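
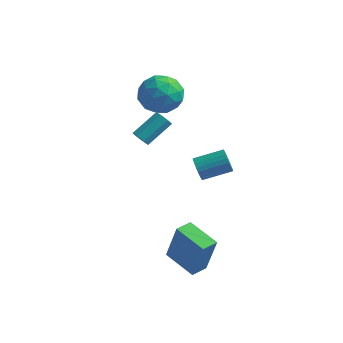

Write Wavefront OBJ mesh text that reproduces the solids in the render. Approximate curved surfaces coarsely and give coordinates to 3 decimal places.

v -1.724 3.403 1.867
v -0.696 3.376 2.396
v -2.384 2.144 3.084
v -1.356 2.117 3.613
v -2.017 3.063 3.683
v -1.61 3.841 2.931
v -1.47 1.679 2.549
v -1.063 2.457 1.797
v -0.539 2.311 2.817
v -0.877 3.166 3.518
v -2.203 2.354 1.962
v -2.541 3.209 2.663
v -1.152 3.5 2.024
v -1.928 2.02 3.456
v -2.317 2.576 3.497
v -1.712 2.56 3.808
v -1.69 3.773 2.339
v -1.085 3.757 2.65
v -1.862 3.574 3.407
v -1.995 1.763 2.83
v -1.39 1.747 3.141
v -1.368 2.96 1.672
v -0.763 2.944 1.983
v -1.218 1.946 2.073
v -0.456 2.858 2.583
v -0.843 2.118 3.299
v -0.91 1.86 2.673
v -0.671 2.318 2.231
v -0.655 3.361 2.995
v -1.042 2.621 3.711
v -1.431 3.177 3.752
v -1.192 3.634 3.31
v -0.562 2.735 3.243
v -2.038 2.899 1.769
v -2.425 2.159 2.485
v -1.888 1.886 2.17
v -1.649 2.343 1.728
v -2.237 3.402 2.181
v -2.624 2.662 2.897
v -2.409 3.202 3.249
v -2.17 3.66 2.807
v -2.518 2.785 2.237
v 1.943 -0.284 0.791
v 2.24 -0.394 0.257
v 3.334 0.435 0.696
v 3.037 0.544 1.229
v 2.113 -0.196 0.201
v 3.206 0.633 0.64
v 1.96 -0.011 0.234
v 3.053 0.817 0.673
v 1.805 0.131 0.352
v 2.898 0.96 0.791
v 1.67 0.211 0.537
v 2.763 1.039 0.976
v 1.577 0.215 0.76
v 2.67 1.044 1.199
v 1.54 0.143 0.988
v 2.633 0.972 1.427
v 1.564 0.006 1.186
v 2.658 0.835 1.625
v 1.646 -0.175 1.324
v 2.74 0.654 1.763
v 1.774 -0.373 1.38
v 2.867 0.456 1.819
v 1.927 -0.557 1.347
v 3.02 0.271 1.786
v 2.082 -0.7 1.229
v 3.175 0.129 1.668
v 2.217 -0.779 1.044
v 3.31 0.049 1.483
v 2.31 -0.784 0.821
v 3.403 0.045 1.26
v 2.347 -0.712 0.593
v 3.44 0.117 1.032
v 2.322 -0.575 0.395
v 3.416 0.254 0.834
v -2.459 2.457 -0.5
v -1.967 2.318 -0.641
v -1.37 3.525 0.26
v -1.861 3.663 0.4
v -2.131 2.589 -0.895
v -1.533 3.796 0.006
v -2.487 2.782 -0.918
v -1.889 3.989 -0.017
v -2.826 2.784 -0.696
v -2.229 3.991 0.205
v -2.95 2.595 -0.36
v -2.353 3.802 0.541
v -2.787 2.324 -0.106
v -2.189 3.531 0.795
v -2.431 2.131 -0.083
v -1.833 3.338 0.818
v -2.091 2.129 -0.305
v -1.494 3.336 0.596
v 1.781 -2.91 -3.235
v 2.287 -2.895 -1.279
v 2.025 -2.077 -3.304
v 2.532 -2.063 -1.348
v 3.328 -3.397 -3.632
v 3.835 -3.383 -1.676
v 3.573 -2.565 -3.701
v 4.079 -2.55 -1.745
f 1 38 17
f 38 12 41
f 17 41 6
f 38 41 17
f 1 17 13
f 17 6 18
f 13 18 2
f 17 18 13
f 1 13 22
f 13 2 23
f 22 23 8
f 13 23 22
f 1 22 34
f 22 8 37
f 34 37 11
f 22 37 34
f 1 34 38
f 34 11 42
f 38 42 12
f 34 42 38
f 2 18 29
f 18 6 32
f 29 32 10
f 18 32 29
f 6 41 19
f 41 12 40
f 19 40 5
f 41 40 19
f 12 42 39
f 42 11 35
f 39 35 3
f 42 35 39
f 11 37 36
f 37 8 24
f 36 24 7
f 37 24 36
f 8 23 28
f 23 2 25
f 28 25 9
f 23 25 28
f 4 30 16
f 30 10 31
f 16 31 5
f 30 31 16
f 4 16 14
f 16 5 15
f 14 15 3
f 16 15 14
f 4 14 21
f 14 3 20
f 21 20 7
f 14 20 21
f 4 21 26
f 21 7 27
f 26 27 9
f 21 27 26
f 4 26 30
f 26 9 33
f 30 33 10
f 26 33 30
f 5 31 19
f 31 10 32
f 19 32 6
f 31 32 19
f 3 15 39
f 15 5 40
f 39 40 12
f 15 40 39
f 7 20 36
f 20 3 35
f 36 35 11
f 20 35 36
f 9 27 28
f 27 7 24
f 28 24 8
f 27 24 28
f 10 33 29
f 33 9 25
f 29 25 2
f 33 25 29
f 44 43 47
f 44 47 45
f 45 47 48
f 45 48 46
f 47 43 49
f 47 49 48
f 48 49 50
f 48 50 46
f 49 43 51
f 49 51 50
f 50 51 52
f 50 52 46
f 51 43 53
f 51 53 52
f 52 53 54
f 52 54 46
f 53 43 55
f 53 55 54
f 54 55 56
f 54 56 46
f 55 43 57
f 55 57 56
f 56 57 58
f 56 58 46
f 57 43 59
f 57 59 58
f 58 59 60
f 58 60 46
f 59 43 61
f 59 61 60
f 60 61 62
f 60 62 46
f 61 43 63
f 61 63 62
f 62 63 64
f 62 64 46
f 63 43 65
f 63 65 64
f 64 65 66
f 64 66 46
f 65 43 67
f 65 67 66
f 66 67 68
f 66 68 46
f 67 43 69
f 67 69 68
f 68 69 70
f 68 70 46
f 69 43 71
f 69 71 70
f 70 71 72
f 70 72 46
f 71 43 73
f 71 73 72
f 72 73 74
f 72 74 46
f 73 43 75
f 73 75 74
f 74 75 76
f 74 76 46
f 75 43 44
f 75 44 76
f 76 44 45
f 76 45 46
f 78 77 81
f 78 81 79
f 79 81 82
f 79 82 80
f 81 77 83
f 81 83 82
f 82 83 84
f 82 84 80
f 83 77 85
f 83 85 84
f 84 85 86
f 84 86 80
f 85 77 87
f 85 87 86
f 86 87 88
f 86 88 80
f 87 77 89
f 87 89 88
f 88 89 90
f 88 90 80
f 89 77 91
f 89 91 90
f 90 91 92
f 90 92 80
f 91 77 93
f 91 93 92
f 92 93 94
f 92 94 80
f 93 77 78
f 93 78 94
f 94 78 79
f 94 79 80
f 96 98 95
f 99 96 95
f 95 98 97
f 97 99 95
f 96 102 98
f 100 96 99
f 100 102 96
f 98 102 97
f 101 99 97
f 97 102 101
f 101 100 99
f 102 100 101



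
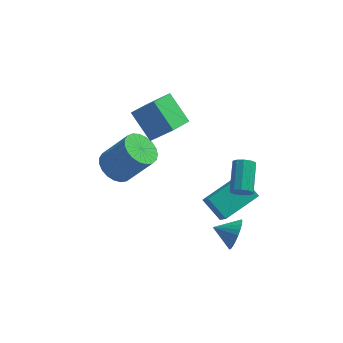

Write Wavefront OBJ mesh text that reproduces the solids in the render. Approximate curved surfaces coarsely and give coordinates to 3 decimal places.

v -1.925 0.73 1.2
v -2.916 1.738 2.347
v -1.248 1.952 0.71
v -2.239 2.96 1.857
v -0.821 0.56 2.303
v -1.812 1.568 3.45
v -0.144 1.782 1.813
v -1.135 2.79 2.96
v -3.828 2.638 -3.09
v -3.031 2.793 -3.69
v -1.734 2.697 -1.99
v -2.532 2.542 -1.39
v -3.139 3.185 -3.585
v -1.842 3.09 -1.886
v -3.366 3.482 -3.395
v -2.07 3.387 -1.695
v -3.674 3.634 -3.152
v -2.377 3.539 -1.452
v -4.008 3.613 -2.898
v -2.711 3.518 -1.199
v -4.311 3.424 -2.678
v -3.014 3.328 -0.978
v -4.53 3.098 -2.528
v -3.234 3.003 -0.829
v -4.629 2.693 -2.476
v -3.332 2.598 -0.776
v -4.589 2.279 -2.53
v -3.292 2.183 -0.83
v -4.417 1.926 -2.681
v -3.12 1.831 -0.981
v -4.144 1.697 -2.902
v -2.847 1.601 -1.202
v -3.816 1.63 -3.156
v -2.519 1.535 -1.456
v -3.49 1.737 -3.398
v -2.193 1.642 -1.699
v -3.223 2 -3.587
v -1.926 1.905 -1.888
v -3.061 2.374 -3.691
v -1.764 2.279 -1.991
v 2.554 -3.072 1.53
v 2.892 -2.876 1.129
v 2.945 -1.412 1.89
v 2.606 -1.608 2.29
v 2.566 -2.814 1.033
v 2.619 -1.351 1.793
v 2.235 -2.851 1.126
v 2.287 -1.387 1.886
v 2.025 -2.972 1.374
v 2.078 -1.508 2.134
v 2.018 -3.131 1.681
v 2.07 -1.667 2.441
v 2.215 -3.268 1.93
v 2.268 -1.804 2.691
v 2.541 -3.329 2.027
v 2.594 -1.866 2.787
v 2.873 -3.293 1.934
v 2.925 -1.829 2.694
v 3.082 -3.172 1.686
v 3.135 -1.708 2.446
v 3.09 -3.013 1.379
v 3.142 -1.549 2.139
v 1.517 -0.869 -3.271
v 1.824 -1.521 -2.414
v 0.634 -0.191 -2.439
v 0.941 -0.843 -1.582
v 3.019 0.483 -2.778
v 3.326 -0.169 -1.921
v 2.136 1.161 -1.946
v 2.443 0.509 -1.089
v 2.328 -2.623 -2.398
v 2.611 -2.281 -1.662
v 1.252 -2.497 -2.042
v 2.58 -2.007 -1.853
v 2.51 -1.827 -2.127
v 2.412 -1.768 -2.443
v 2.302 -1.839 -2.752
v 2.196 -2.03 -3.007
v 2.109 -2.311 -3.169
v 2.056 -2.639 -3.214
v 2.045 -2.965 -3.134
v 2.076 -3.238 -2.943
v 2.146 -3.418 -2.668
v 2.243 -3.477 -2.353
v 2.354 -3.406 -2.044
v 2.46 -3.215 -1.789
v 2.547 -2.935 -1.627
v 2.6 -2.606 -1.582
f 2 4 1
f 5 2 1
f 1 4 3
f 3 5 1
f 2 8 4
f 6 2 5
f 6 8 2
f 4 8 3
f 7 5 3
f 3 8 7
f 7 6 5
f 8 6 7
f 10 9 13
f 10 13 11
f 11 13 14
f 11 14 12
f 13 9 15
f 13 15 14
f 14 15 16
f 14 16 12
f 15 9 17
f 15 17 16
f 16 17 18
f 16 18 12
f 17 9 19
f 17 19 18
f 18 19 20
f 18 20 12
f 19 9 21
f 19 21 20
f 20 21 22
f 20 22 12
f 21 9 23
f 21 23 22
f 22 23 24
f 22 24 12
f 23 9 25
f 23 25 24
f 24 25 26
f 24 26 12
f 25 9 27
f 25 27 26
f 26 27 28
f 26 28 12
f 27 9 29
f 27 29 28
f 28 29 30
f 28 30 12
f 29 9 31
f 29 31 30
f 30 31 32
f 30 32 12
f 31 9 33
f 31 33 32
f 32 33 34
f 32 34 12
f 33 9 35
f 33 35 34
f 34 35 36
f 34 36 12
f 35 9 37
f 35 37 36
f 36 37 38
f 36 38 12
f 37 9 39
f 37 39 38
f 38 39 40
f 38 40 12
f 39 9 10
f 39 10 40
f 40 10 11
f 40 11 12
f 42 41 45
f 42 45 43
f 43 45 46
f 43 46 44
f 45 41 47
f 45 47 46
f 46 47 48
f 46 48 44
f 47 41 49
f 47 49 48
f 48 49 50
f 48 50 44
f 49 41 51
f 49 51 50
f 50 51 52
f 50 52 44
f 51 41 53
f 51 53 52
f 52 53 54
f 52 54 44
f 53 41 55
f 53 55 54
f 54 55 56
f 54 56 44
f 55 41 57
f 55 57 56
f 56 57 58
f 56 58 44
f 57 41 59
f 57 59 58
f 58 59 60
f 58 60 44
f 59 41 61
f 59 61 60
f 60 61 62
f 60 62 44
f 61 41 42
f 61 42 62
f 62 42 43
f 62 43 44
f 64 66 63
f 67 64 63
f 63 66 65
f 65 67 63
f 64 70 66
f 68 64 67
f 68 70 64
f 66 70 65
f 69 67 65
f 65 70 69
f 69 68 67
f 70 68 69
f 72 71 74
f 72 74 73
f 74 71 75
f 74 75 73
f 75 71 76
f 75 76 73
f 76 71 77
f 76 77 73
f 77 71 78
f 77 78 73
f 78 71 79
f 78 79 73
f 79 71 80
f 79 80 73
f 80 71 81
f 80 81 73
f 81 71 82
f 81 82 73
f 82 71 83
f 82 83 73
f 83 71 84
f 83 84 73
f 84 71 85
f 84 85 73
f 85 71 86
f 85 86 73
f 86 71 87
f 86 87 73
f 87 71 88
f 87 88 73
f 88 71 72
f 88 72 73



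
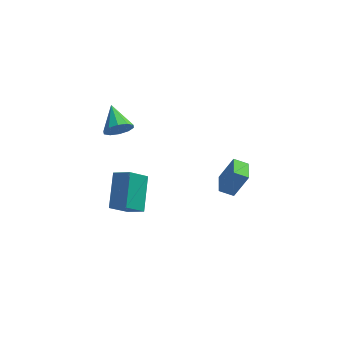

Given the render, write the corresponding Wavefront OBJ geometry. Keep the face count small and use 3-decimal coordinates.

v -2.832 -2.509 2.536
v -2.415 -2.679 3.16
v -3.168 -1.171 3.124
v -2.128 -2.469 2.845
v -2.11 -2.273 2.411
v -2.368 -2.168 2.025
v -2.803 -2.194 1.834
v -3.249 -2.339 1.911
v -3.537 -2.55 2.227
v -3.555 -2.745 2.661
v -3.297 -2.85 3.047
v -2.862 -2.825 3.238
v -2.524 -2.094 -4.911
v -3.412 -2.602 -3.941
v -2.285 -0.397 -3.804
v -3.173 -0.906 -2.833
v -1.687 -2.554 -4.387
v -2.575 -3.063 -3.416
v -1.448 -0.858 -3.279
v -2.336 -1.366 -2.309
v 1.88 -4.233 -0.806
v 2.576 -4.135 0.575
v 1.941 -3.11 -0.916
v 2.638 -3.012 0.465
v 2.602 -4.308 -1.165
v 3.299 -4.21 0.216
v 2.664 -3.185 -1.275
v 3.36 -3.087 0.106
f 2 1 4
f 2 4 3
f 4 1 5
f 4 5 3
f 5 1 6
f 5 6 3
f 6 1 7
f 6 7 3
f 7 1 8
f 7 8 3
f 8 1 9
f 8 9 3
f 9 1 10
f 9 10 3
f 10 1 11
f 10 11 3
f 11 1 12
f 11 12 3
f 12 1 2
f 12 2 3
f 14 16 13
f 17 14 13
f 13 16 15
f 15 17 13
f 14 20 16
f 18 14 17
f 18 20 14
f 16 20 15
f 19 17 15
f 15 20 19
f 19 18 17
f 20 18 19
f 22 24 21
f 25 22 21
f 21 24 23
f 23 25 21
f 22 28 24
f 26 22 25
f 26 28 22
f 24 28 23
f 27 25 23
f 23 28 27
f 27 26 25
f 28 26 27



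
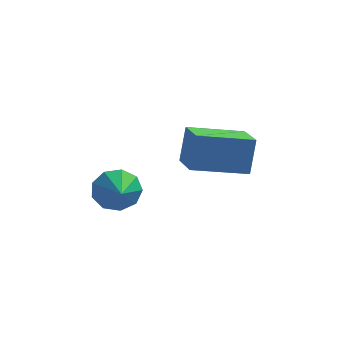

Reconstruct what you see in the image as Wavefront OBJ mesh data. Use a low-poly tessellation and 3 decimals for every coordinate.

v 1.551 -0.509 -0.566
v 1.711 -0.038 0.902
v 0.992 0.925 -0.965
v 1.151 1.396 0.503
v 3.589 0.164 -1.003
v 3.748 0.635 0.465
v 3.029 1.598 -1.402
v 3.189 2.069 0.066
v -0.696 -2.428 -0.615
v -0.015 -2.499 -1.185
v -0.304 -3.732 0.015
v 0.163 -2.203 -0.683
v -0.061 -2.013 -0.15
v -0.582 -2.016 0.165
v -1.156 -2.213 0.115
v -1.515 -2.51 -0.276
v -1.49 -2.769 -0.827
v -1.094 -2.869 -1.278
v -0.512 -2.762 -1.42
f 2 4 1
f 5 2 1
f 1 4 3
f 3 5 1
f 2 8 4
f 6 2 5
f 6 8 2
f 4 8 3
f 7 5 3
f 3 8 7
f 7 6 5
f 8 6 7
f 10 9 12
f 10 12 11
f 12 9 13
f 12 13 11
f 13 9 14
f 13 14 11
f 14 9 15
f 14 15 11
f 15 9 16
f 15 16 11
f 16 9 17
f 16 17 11
f 17 9 18
f 17 18 11
f 18 9 19
f 18 19 11
f 19 9 10
f 19 10 11



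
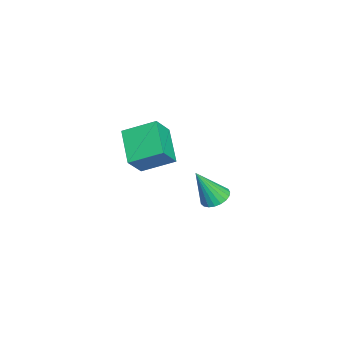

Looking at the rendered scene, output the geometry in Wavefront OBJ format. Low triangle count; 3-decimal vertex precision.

v 0.383 -0.784 1.337
v 0.333 0.859 2.119
v 2.081 -0.242 0.305
v 2.031 1.401 1.086
v 1.209 -1.281 2.434
v 1.159 0.362 3.215
v 2.907 -0.739 1.401
v 2.857 0.904 2.183
v -2.424 2.793 -4.422
v -1.614 2.861 -4.534
v -2.076 1.847 -2.478
v -1.689 3.154 -4.378
v -1.891 3.386 -4.229
v -2.184 3.514 -4.114
v -2.52 3.519 -4.052
v -2.838 3.397 -4.054
v -3.085 3.172 -4.119
v -3.218 2.881 -4.237
v -3.213 2.574 -4.387
v -3.072 2.306 -4.543
v -2.819 2.122 -4.678
v -2.497 2.054 -4.769
v -2.163 2.114 -4.8
v -1.874 2.291 -4.765
v -1.68 2.555 -4.671
f 2 4 1
f 5 2 1
f 1 4 3
f 3 5 1
f 2 8 4
f 6 2 5
f 6 8 2
f 4 8 3
f 7 5 3
f 3 8 7
f 7 6 5
f 8 6 7
f 10 9 12
f 10 12 11
f 12 9 13
f 12 13 11
f 13 9 14
f 13 14 11
f 14 9 15
f 14 15 11
f 15 9 16
f 15 16 11
f 16 9 17
f 16 17 11
f 17 9 18
f 17 18 11
f 18 9 19
f 18 19 11
f 19 9 20
f 19 20 11
f 20 9 21
f 20 21 11
f 21 9 22
f 21 22 11
f 22 9 23
f 22 23 11
f 23 9 24
f 23 24 11
f 24 9 25
f 24 25 11
f 25 9 10
f 25 10 11



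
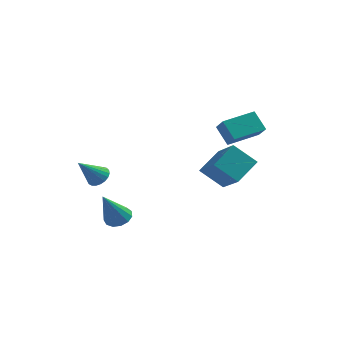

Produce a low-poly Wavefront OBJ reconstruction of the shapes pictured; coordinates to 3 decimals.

v -2.068 -1.811 0.206
v -1.629 -2.248 0.165
v -2.772 -2.629 1.374
v -1.528 -2.086 0.339
v -1.52 -1.877 0.49
v -1.607 -1.657 0.592
v -1.774 -1.463 0.627
v -1.991 -1.33 0.59
v -2.222 -1.28 0.486
v -2.425 -1.321 0.333
v -2.567 -1.447 0.159
v -2.623 -1.637 -0.007
v -2.582 -1.856 -0.136
v -2.453 -2.068 -0.206
v -2.257 -2.235 -0.205
v -2.028 -2.329 -0.132
v -1.806 -2.333 -0.001
v 3.306 0.182 -0.806
v 2.179 0.149 0.154
v 3.951 1.343 -0.007
v 2.825 1.309 0.953
v 4.275 -1.109 0.287
v 3.149 -1.143 1.247
v 4.921 0.051 1.086
v 3.794 0.018 2.046
v 3.275 1.177 1.489
v 2.622 1.658 2.36
v 4.505 2.365 1.756
v 3.852 2.845 2.627
v 3.728 0.555 2.173
v 3.075 1.035 3.044
v 4.958 1.742 2.44
v 4.305 2.223 3.311
v -1.2 -1.675 -2.39
v -0.638 -1.386 -2.09
v -1.64 -2.625 -0.65
v -0.937 -1.136 -2.029
v -1.32 -1.057 -2.082
v -1.665 -1.175 -2.234
v -1.862 -1.451 -2.434
v -1.849 -1.798 -2.621
v -1.631 -2.106 -2.734
v -1.275 -2.277 -2.738
v -0.896 -2.257 -2.631
v -0.614 -2.052 -2.448
v -0.517 -1.727 -2.246
f 2 1 4
f 2 4 3
f 4 1 5
f 4 5 3
f 5 1 6
f 5 6 3
f 6 1 7
f 6 7 3
f 7 1 8
f 7 8 3
f 8 1 9
f 8 9 3
f 9 1 10
f 9 10 3
f 10 1 11
f 10 11 3
f 11 1 12
f 11 12 3
f 12 1 13
f 12 13 3
f 13 1 14
f 13 14 3
f 14 1 15
f 14 15 3
f 15 1 16
f 15 16 3
f 16 1 17
f 16 17 3
f 17 1 2
f 17 2 3
f 19 21 18
f 22 19 18
f 18 21 20
f 20 22 18
f 19 25 21
f 23 19 22
f 23 25 19
f 21 25 20
f 24 22 20
f 20 25 24
f 24 23 22
f 25 23 24
f 27 29 26
f 30 27 26
f 26 29 28
f 28 30 26
f 27 33 29
f 31 27 30
f 31 33 27
f 29 33 28
f 32 30 28
f 28 33 32
f 32 31 30
f 33 31 32
f 35 34 37
f 35 37 36
f 37 34 38
f 37 38 36
f 38 34 39
f 38 39 36
f 39 34 40
f 39 40 36
f 40 34 41
f 40 41 36
f 41 34 42
f 41 42 36
f 42 34 43
f 42 43 36
f 43 34 44
f 43 44 36
f 44 34 45
f 44 45 36
f 45 34 46
f 45 46 36
f 46 34 35
f 46 35 36



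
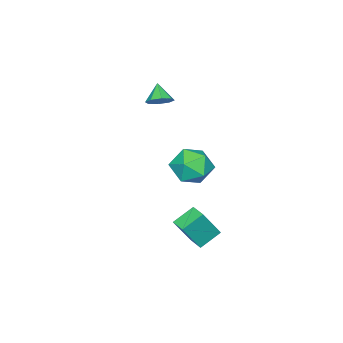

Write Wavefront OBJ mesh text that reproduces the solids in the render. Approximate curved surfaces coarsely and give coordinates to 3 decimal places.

v -2.592 -3.479 0.974
v -2.198 -3.073 1.512
v -3.188 -4.081 1.866
v -2.707 -2.806 1.351
v -3.149 -2.933 0.97
v -3.264 -3.38 0.591
v -2.985 -3.885 0.437
v -2.476 -4.152 0.597
v -2.035 -4.025 0.979
v -1.919 -3.578 1.357
v 3.826 3.93 2.856
v 4.87 3.442 2.612
v 3.07 3.078 1.328
v 4.114 2.59 1.084
v 3.509 2.241 2.032
v 3.975 2.768 2.976
v 3.965 3.752 0.964
v 4.431 4.279 1.908
v 4.955 3.333 1.442
v 4.674 2.399 2.102
v 3.266 4.121 1.838
v 2.985 3.187 2.498
v 1.161 2.46 -4.201
v 2.084 2.017 -2.507
v 1.54 3.309 -4.186
v 2.463 2.866 -2.491
v 2.237 1.994 -4.909
v 3.16 1.551 -3.214
v 2.616 2.843 -4.893
v 3.539 2.4 -3.199
f 2 1 4
f 2 4 3
f 4 1 5
f 4 5 3
f 5 1 6
f 5 6 3
f 6 1 7
f 6 7 3
f 7 1 8
f 7 8 3
f 8 1 9
f 8 9 3
f 9 1 10
f 9 10 3
f 10 1 2
f 10 2 3
f 11 22 16
f 11 16 12
f 11 12 18
f 11 18 21
f 11 21 22
f 12 16 20
f 16 22 15
f 22 21 13
f 21 18 17
f 18 12 19
f 14 20 15
f 14 15 13
f 14 13 17
f 14 17 19
f 14 19 20
f 15 20 16
f 13 15 22
f 17 13 21
f 19 17 18
f 20 19 12
f 24 26 23
f 27 24 23
f 23 26 25
f 25 27 23
f 24 30 26
f 28 24 27
f 28 30 24
f 26 30 25
f 29 27 25
f 25 30 29
f 29 28 27
f 30 28 29



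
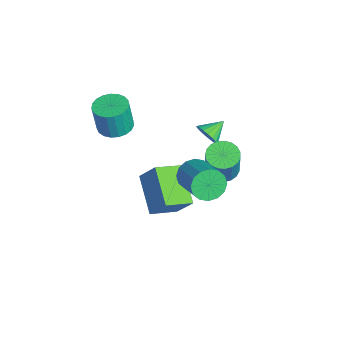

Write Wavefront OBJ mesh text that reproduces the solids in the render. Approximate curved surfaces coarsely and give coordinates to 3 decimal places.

v 2.705 -0.015 -0.523
v 3.101 -0.529 -1.103
v 4.77 -0.199 -0.258
v 4.375 0.315 0.323
v 3.112 -0.117 -1.285
v 4.781 0.213 -0.44
v 3.014 0.322 -1.263
v 4.683 0.652 -0.418
v 2.833 0.671 -1.043
v 4.503 1.001 -0.197
v 2.618 0.836 -0.683
v 4.288 1.166 0.162
v 2.427 0.773 -0.28
v 4.096 1.103 0.565
v 2.31 0.499 0.058
v 3.979 0.829 0.903
v 2.299 0.087 0.24
v 3.968 0.417 1.085
v 2.397 -0.352 0.218
v 4.066 -0.022 1.063
v 2.577 -0.701 -0.003
v 4.247 -0.371 0.843
v 2.792 -0.866 -0.362
v 4.462 -0.536 0.483
v 2.984 -0.803 -0.765
v 4.653 -0.473 0.08
v -2.388 1.661 -2.882
v -2.021 2.101 -3.349
v -2.872 2.599 -2.378
v -2.302 2.042 -3.51
v -2.6 1.908 -3.546
v -2.857 1.724 -3.451
v -3.02 1.528 -3.243
v -3.058 1.358 -2.963
v -2.964 1.248 -2.667
v -2.755 1.22 -2.414
v -2.474 1.279 -2.254
v -2.175 1.414 -2.217
v -1.919 1.598 -2.313
v -1.756 1.794 -2.521
v -1.717 1.963 -2.8
v -1.812 2.073 -3.096
v 2.021 -0.682 -4.039
v 2.408 -2.045 -3.544
v 0.14 -0.828 -2.967
v 0.527 -2.19 -2.472
v 2.673 -0.05 -2.808
v 3.06 -1.412 -2.313
v 0.792 -0.195 -1.736
v 1.179 -1.558 -1.241
v -1.387 2.23 -4.671
v -0.795 2.81 -4.863
v -0.022 2.65 -2.96
v -0.613 2.07 -2.769
v -1.058 3.011 -4.739
v -0.285 2.851 -2.836
v -1.378 3.077 -4.603
v -0.605 2.917 -2.701
v -1.699 2.997 -4.48
v -0.926 2.837 -2.577
v -1.966 2.784 -4.389
v -1.193 2.624 -2.486
v -2.133 2.475 -4.347
v -1.36 2.315 -2.445
v -2.171 2.124 -4.362
v -1.398 1.964 -2.459
v -2.073 1.791 -4.429
v -1.3 1.631 -2.527
v -1.856 1.534 -4.539
v -1.083 1.374 -2.636
v -1.559 1.398 -4.672
v -0.786 1.237 -2.769
v -1.231 1.405 -4.804
v -0.458 1.245 -2.901
v -0.93 1.555 -4.914
v -0.157 1.395 -3.011
v -0.708 1.822 -4.981
v 0.065 1.662 -3.079
v -0.604 2.159 -4.995
v 0.169 1.999 -3.093
v -0.635 2.509 -4.953
v 0.138 2.349 -3.051
v -1.366 -2.979 -0.227
v -0.783 -2.312 -0.148
v -0.75 -2.534 1.486
v -1.334 -3.201 1.407
v -1.106 -2.135 -0.118
v -1.073 -2.357 1.517
v -1.475 -2.104 -0.106
v -1.442 -2.326 1.529
v -1.825 -2.224 -0.115
v -1.792 -2.447 1.519
v -2.095 -2.475 -0.144
v -2.063 -2.697 1.491
v -2.24 -2.813 -0.187
v -2.207 -3.035 1.447
v -2.233 -3.179 -0.237
v -2.201 -3.402 1.397
v -2.077 -3.511 -0.286
v -2.044 -3.734 1.349
v -1.798 -3.751 -0.324
v -1.765 -3.974 1.311
v -1.444 -3.857 -0.345
v -1.411 -4.08 1.289
v -1.077 -3.812 -0.347
v -1.044 -4.034 1.288
v -0.76 -3.622 -0.327
v -0.727 -3.845 1.308
v -0.547 -3.321 -0.29
v -0.514 -3.544 1.344
v -0.477 -2.961 -0.243
v -0.444 -3.183 1.392
v -0.56 -2.604 -0.192
v -0.527 -2.826 1.442
f 2 1 5
f 2 5 3
f 3 5 6
f 3 6 4
f 5 1 7
f 5 7 6
f 6 7 8
f 6 8 4
f 7 1 9
f 7 9 8
f 8 9 10
f 8 10 4
f 9 1 11
f 9 11 10
f 10 11 12
f 10 12 4
f 11 1 13
f 11 13 12
f 12 13 14
f 12 14 4
f 13 1 15
f 13 15 14
f 14 15 16
f 14 16 4
f 15 1 17
f 15 17 16
f 16 17 18
f 16 18 4
f 17 1 19
f 17 19 18
f 18 19 20
f 18 20 4
f 19 1 21
f 19 21 20
f 20 21 22
f 20 22 4
f 21 1 23
f 21 23 22
f 22 23 24
f 22 24 4
f 23 1 25
f 23 25 24
f 24 25 26
f 24 26 4
f 25 1 2
f 25 2 26
f 26 2 3
f 26 3 4
f 28 27 30
f 28 30 29
f 30 27 31
f 30 31 29
f 31 27 32
f 31 32 29
f 32 27 33
f 32 33 29
f 33 27 34
f 33 34 29
f 34 27 35
f 34 35 29
f 35 27 36
f 35 36 29
f 36 27 37
f 36 37 29
f 37 27 38
f 37 38 29
f 38 27 39
f 38 39 29
f 39 27 40
f 39 40 29
f 40 27 41
f 40 41 29
f 41 27 42
f 41 42 29
f 42 27 28
f 42 28 29
f 44 46 43
f 47 44 43
f 43 46 45
f 45 47 43
f 44 50 46
f 48 44 47
f 48 50 44
f 46 50 45
f 49 47 45
f 45 50 49
f 49 48 47
f 50 48 49
f 52 51 55
f 52 55 53
f 53 55 56
f 53 56 54
f 55 51 57
f 55 57 56
f 56 57 58
f 56 58 54
f 57 51 59
f 57 59 58
f 58 59 60
f 58 60 54
f 59 51 61
f 59 61 60
f 60 61 62
f 60 62 54
f 61 51 63
f 61 63 62
f 62 63 64
f 62 64 54
f 63 51 65
f 63 65 64
f 64 65 66
f 64 66 54
f 65 51 67
f 65 67 66
f 66 67 68
f 66 68 54
f 67 51 69
f 67 69 68
f 68 69 70
f 68 70 54
f 69 51 71
f 69 71 70
f 70 71 72
f 70 72 54
f 71 51 73
f 71 73 72
f 72 73 74
f 72 74 54
f 73 51 75
f 73 75 74
f 74 75 76
f 74 76 54
f 75 51 77
f 75 77 76
f 76 77 78
f 76 78 54
f 77 51 79
f 77 79 78
f 78 79 80
f 78 80 54
f 79 51 81
f 79 81 80
f 80 81 82
f 80 82 54
f 81 51 52
f 81 52 82
f 82 52 53
f 82 53 54
f 84 83 87
f 84 87 85
f 85 87 88
f 85 88 86
f 87 83 89
f 87 89 88
f 88 89 90
f 88 90 86
f 89 83 91
f 89 91 90
f 90 91 92
f 90 92 86
f 91 83 93
f 91 93 92
f 92 93 94
f 92 94 86
f 93 83 95
f 93 95 94
f 94 95 96
f 94 96 86
f 95 83 97
f 95 97 96
f 96 97 98
f 96 98 86
f 97 83 99
f 97 99 98
f 98 99 100
f 98 100 86
f 99 83 101
f 99 101 100
f 100 101 102
f 100 102 86
f 101 83 103
f 101 103 102
f 102 103 104
f 102 104 86
f 103 83 105
f 103 105 104
f 104 105 106
f 104 106 86
f 105 83 107
f 105 107 106
f 106 107 108
f 106 108 86
f 107 83 109
f 107 109 108
f 108 109 110
f 108 110 86
f 109 83 111
f 109 111 110
f 110 111 112
f 110 112 86
f 111 83 113
f 111 113 112
f 112 113 114
f 112 114 86
f 113 83 84
f 113 84 114
f 114 84 85
f 114 85 86



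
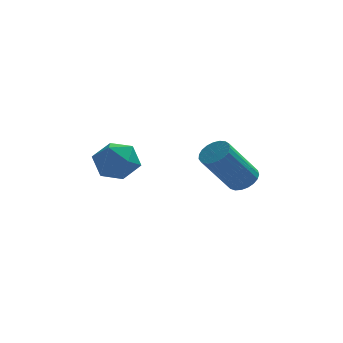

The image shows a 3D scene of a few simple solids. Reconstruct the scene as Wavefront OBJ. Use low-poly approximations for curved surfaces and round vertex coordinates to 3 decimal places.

v 3.873 3.414 1.192
v 4.43 3.483 1.594
v 3.264 2.916 3.309
v 2.707 2.846 2.908
v 4.316 3.746 1.604
v 3.15 3.179 3.319
v 4.126 3.952 1.542
v 2.96 3.385 3.257
v 3.892 4.065 1.42
v 2.726 3.497 3.136
v 3.654 4.065 1.259
v 2.488 3.497 2.974
v 3.455 3.952 1.086
v 2.289 3.385 2.801
v 3.328 3.747 0.932
v 2.162 3.179 2.647
v 3.295 3.483 0.822
v 2.129 2.916 2.538
v 3.362 3.208 0.777
v 2.196 2.641 2.492
v 3.517 2.968 0.803
v 2.351 2.401 2.519
v 3.734 2.806 0.897
v 2.568 2.238 2.612
v 3.975 2.748 1.042
v 2.809 2.181 2.757
v 4.198 2.806 1.213
v 3.033 2.238 2.928
v 4.365 2.968 1.38
v 3.2 2.401 3.095
v 4.447 3.208 1.515
v 3.281 2.641 3.23
v -1.15 3.764 3.096
v -0.403 3.894 2.446
v -1.477 2.326 2.434
v -0.73 2.456 1.784
v -0.53 2.312 2.752
v -0.328 3.2 3.161
v -1.552 3.02 1.719
v -1.35 3.908 2.128
v -0.652 3.434 1.595
v -0.02 2.996 2.233
v -1.86 3.224 2.647
v -1.228 2.786 3.285
f 2 1 5
f 2 5 3
f 3 5 6
f 3 6 4
f 5 1 7
f 5 7 6
f 6 7 8
f 6 8 4
f 7 1 9
f 7 9 8
f 8 9 10
f 8 10 4
f 9 1 11
f 9 11 10
f 10 11 12
f 10 12 4
f 11 1 13
f 11 13 12
f 12 13 14
f 12 14 4
f 13 1 15
f 13 15 14
f 14 15 16
f 14 16 4
f 15 1 17
f 15 17 16
f 16 17 18
f 16 18 4
f 17 1 19
f 17 19 18
f 18 19 20
f 18 20 4
f 19 1 21
f 19 21 20
f 20 21 22
f 20 22 4
f 21 1 23
f 21 23 22
f 22 23 24
f 22 24 4
f 23 1 25
f 23 25 24
f 24 25 26
f 24 26 4
f 25 1 27
f 25 27 26
f 26 27 28
f 26 28 4
f 27 1 29
f 27 29 28
f 28 29 30
f 28 30 4
f 29 1 31
f 29 31 30
f 30 31 32
f 30 32 4
f 31 1 2
f 31 2 32
f 32 2 3
f 32 3 4
f 33 44 38
f 33 38 34
f 33 34 40
f 33 40 43
f 33 43 44
f 34 38 42
f 38 44 37
f 44 43 35
f 43 40 39
f 40 34 41
f 36 42 37
f 36 37 35
f 36 35 39
f 36 39 41
f 36 41 42
f 37 42 38
f 35 37 44
f 39 35 43
f 41 39 40
f 42 41 34



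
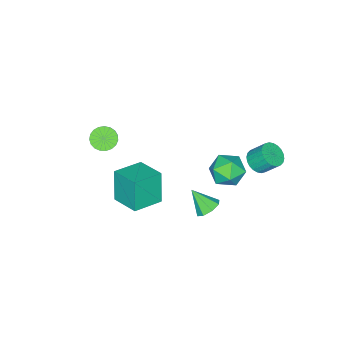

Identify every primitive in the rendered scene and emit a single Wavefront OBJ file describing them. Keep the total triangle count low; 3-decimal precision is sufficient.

v 2.538 -1.119 -0.905
v 2.117 -1.46 0.791
v 2.851 0.372 -0.528
v 2.43 0.032 1.168
v 4.05 -1.512 -0.608
v 3.629 -1.852 1.088
v 4.363 -0.02 -0.231
v 3.942 -0.361 1.465
v 1.838 -3.969 0.805
v 2.298 -4.483 0.784
v 2.821 -4.045 1.515
v 2.362 -3.531 1.535
v 2.408 -4.298 0.594
v 2.931 -3.859 1.325
v 2.418 -4.056 0.441
v 2.942 -3.617 1.172
v 2.329 -3.798 0.351
v 2.852 -3.36 1.081
v 2.155 -3.571 0.339
v 2.678 -3.132 1.069
v 1.926 -3.412 0.407
v 2.449 -2.973 1.138
v 1.682 -3.35 0.545
v 2.205 -2.911 1.275
v 1.465 -3.394 0.727
v 1.988 -2.956 1.458
v 1.312 -3.539 0.923
v 1.836 -3.1 1.653
v 1.251 -3.757 1.098
v 1.774 -3.319 1.829
v 1.291 -4.013 1.223
v 1.814 -3.574 1.953
v 1.426 -4.26 1.275
v 1.949 -3.822 2.006
v 1.632 -4.458 1.246
v 2.155 -4.019 1.977
v 1.874 -4.571 1.141
v 2.397 -4.132 1.871
v 2.109 -4.58 0.977
v 2.633 -4.141 1.708
v -2.11 1.706 -1.571
v -1.614 1.485 -2.434
v -1.966 0.135 -1.086
v -1.47 -0.086 -1.949
v -1.028 0.503 -1.244
v -1.117 1.474 -1.544
v -2.463 0.146 -1.976
v -2.552 1.117 -2.276
v -1.832 0.52 -2.685
v -0.945 0.741 -2.232
v -2.635 0.879 -1.288
v -1.748 1.1 -0.835
v -2.305 2.234 -0.48
v -1.93 2.743 -0.802
v -2.16 3.456 0.058
v -2.535 2.946 0.38
v -2.183 2.788 -0.906
v -2.412 3.5 -0.047
v -2.454 2.748 -0.946
v -2.684 3.461 -0.086
v -2.703 2.63 -0.915
v -2.932 3.343 -0.055
v -2.891 2.452 -0.817
v -3.12 3.164 0.043
v -2.99 2.24 -0.668
v -3.219 2.953 0.192
v -2.985 2.028 -0.49
v -3.214 2.74 0.369
v -2.876 1.846 -0.311
v -3.105 2.559 0.548
v -2.68 1.724 -0.158
v -2.91 2.437 0.702
v -2.428 1.68 -0.053
v -2.657 2.392 0.806
v -2.156 1.719 -0.014
v -2.386 2.432 0.846
v -1.908 1.837 -0.045
v -2.137 2.55 0.815
v -1.72 2.016 -0.143
v -1.949 2.728 0.717
v -1.621 2.227 -0.292
v -1.85 2.94 0.568
v -1.626 2.44 -0.469
v -1.855 3.152 0.39
v -1.735 2.621 -0.648
v -1.964 3.334 0.211
v 0.909 1.684 -1.943
v 1.218 2.152 -1.542
v 1.031 0.756 -0.957
v 0.694 2.148 -1.48
v 0.295 1.872 -1.69
v 0.256 1.486 -2.048
v 0.599 1.216 -2.345
v 1.123 1.22 -2.407
v 1.522 1.495 -2.197
v 1.561 1.882 -1.839
f 2 4 1
f 5 2 1
f 1 4 3
f 3 5 1
f 2 8 4
f 6 2 5
f 6 8 2
f 4 8 3
f 7 5 3
f 3 8 7
f 7 6 5
f 8 6 7
f 10 9 13
f 10 13 11
f 11 13 14
f 11 14 12
f 13 9 15
f 13 15 14
f 14 15 16
f 14 16 12
f 15 9 17
f 15 17 16
f 16 17 18
f 16 18 12
f 17 9 19
f 17 19 18
f 18 19 20
f 18 20 12
f 19 9 21
f 19 21 20
f 20 21 22
f 20 22 12
f 21 9 23
f 21 23 22
f 22 23 24
f 22 24 12
f 23 9 25
f 23 25 24
f 24 25 26
f 24 26 12
f 25 9 27
f 25 27 26
f 26 27 28
f 26 28 12
f 27 9 29
f 27 29 28
f 28 29 30
f 28 30 12
f 29 9 31
f 29 31 30
f 30 31 32
f 30 32 12
f 31 9 33
f 31 33 32
f 32 33 34
f 32 34 12
f 33 9 35
f 33 35 34
f 34 35 36
f 34 36 12
f 35 9 37
f 35 37 36
f 36 37 38
f 36 38 12
f 37 9 39
f 37 39 38
f 38 39 40
f 38 40 12
f 39 9 10
f 39 10 40
f 40 10 11
f 40 11 12
f 41 52 46
f 41 46 42
f 41 42 48
f 41 48 51
f 41 51 52
f 42 46 50
f 46 52 45
f 52 51 43
f 51 48 47
f 48 42 49
f 44 50 45
f 44 45 43
f 44 43 47
f 44 47 49
f 44 49 50
f 45 50 46
f 43 45 52
f 47 43 51
f 49 47 48
f 50 49 42
f 54 53 57
f 54 57 55
f 55 57 58
f 55 58 56
f 57 53 59
f 57 59 58
f 58 59 60
f 58 60 56
f 59 53 61
f 59 61 60
f 60 61 62
f 60 62 56
f 61 53 63
f 61 63 62
f 62 63 64
f 62 64 56
f 63 53 65
f 63 65 64
f 64 65 66
f 64 66 56
f 65 53 67
f 65 67 66
f 66 67 68
f 66 68 56
f 67 53 69
f 67 69 68
f 68 69 70
f 68 70 56
f 69 53 71
f 69 71 70
f 70 71 72
f 70 72 56
f 71 53 73
f 71 73 72
f 72 73 74
f 72 74 56
f 73 53 75
f 73 75 74
f 74 75 76
f 74 76 56
f 75 53 77
f 75 77 76
f 76 77 78
f 76 78 56
f 77 53 79
f 77 79 78
f 78 79 80
f 78 80 56
f 79 53 81
f 79 81 80
f 80 81 82
f 80 82 56
f 81 53 83
f 81 83 82
f 82 83 84
f 82 84 56
f 83 53 85
f 83 85 84
f 84 85 86
f 84 86 56
f 85 53 54
f 85 54 86
f 86 54 55
f 86 55 56
f 88 87 90
f 88 90 89
f 90 87 91
f 90 91 89
f 91 87 92
f 91 92 89
f 92 87 93
f 92 93 89
f 93 87 94
f 93 94 89
f 94 87 95
f 94 95 89
f 95 87 96
f 95 96 89
f 96 87 88
f 96 88 89



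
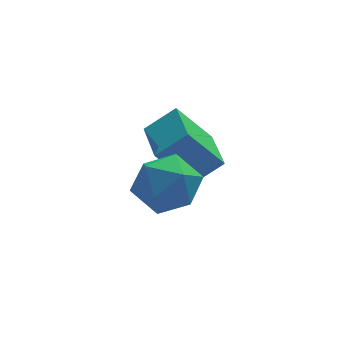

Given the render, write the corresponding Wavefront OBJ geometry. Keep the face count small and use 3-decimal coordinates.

v 0.363 -0.208 -1.205
v 0.929 0.598 -0.806
v 1.791 -1.158 -1.314
v 2.357 -0.352 -0.915
v 1.664 -0.871 -0.299
v 0.781 -0.283 -0.232
v 1.939 -0.277 -1.888
v 1.056 0.311 -1.821
v 1.903 0.555 -1.228
v 1.733 0.188 -0.246
v 0.987 -0.748 -1.874
v 0.817 -1.115 -0.892
v 2.544 1.621 -2.777
v 1.508 1.759 -1.436
v 2.635 3.346 -2.884
v 1.599 3.483 -1.543
v 3.501 1.617 -2.037
v 2.465 1.754 -0.696
v 3.592 3.341 -2.144
v 2.556 3.479 -0.803
f 1 12 6
f 1 6 2
f 1 2 8
f 1 8 11
f 1 11 12
f 2 6 10
f 6 12 5
f 12 11 3
f 11 8 7
f 8 2 9
f 4 10 5
f 4 5 3
f 4 3 7
f 4 7 9
f 4 9 10
f 5 10 6
f 3 5 12
f 7 3 11
f 9 7 8
f 10 9 2
f 14 16 13
f 17 14 13
f 13 16 15
f 15 17 13
f 14 20 16
f 18 14 17
f 18 20 14
f 16 20 15
f 19 17 15
f 15 20 19
f 19 18 17
f 20 18 19



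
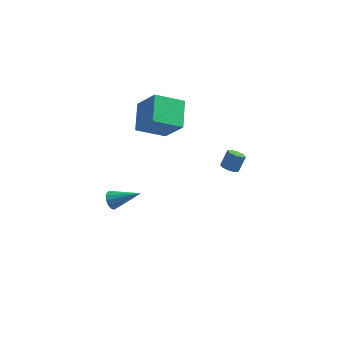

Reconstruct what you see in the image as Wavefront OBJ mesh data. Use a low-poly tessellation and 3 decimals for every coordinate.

v -4.361 2.326 -4.237
v -4.05 2.099 -4.786
v -2.579 2.314 -3.223
v -4.034 2.444 -4.81
v -4.105 2.758 -4.681
v -4.245 2.956 -4.433
v -4.416 2.985 -4.132
v -4.572 2.838 -3.86
v -4.671 2.553 -3.689
v -4.688 2.207 -3.664
v -4.616 1.893 -3.793
v -4.476 1.695 -4.042
v -4.305 1.666 -4.342
v -4.149 1.814 -4.614
v 3.022 -0.661 3.395
v 3.376 -1.078 3.517
v 3.712 -0.535 4.388
v 3.358 -0.119 4.265
v 3.553 -0.781 3.264
v 3.889 -0.238 4.135
v 3.419 -0.414 3.087
v 3.756 0.129 3.958
v 3.052 -0.192 3.09
v 3.389 0.351 3.961
v 2.668 -0.245 3.272
v 3.004 0.298 4.143
v 2.491 -0.542 3.525
v 2.827 0.001 4.396
v 2.624 -0.909 3.702
v 2.961 -0.366 4.573
v 2.991 -1.131 3.699
v 3.328 -0.588 4.57
v -1.226 3.428 1.625
v -2.932 2.882 2.538
v -1.37 5.195 2.412
v -3.076 4.649 3.325
v -0.084 2.751 3.355
v -1.79 2.205 4.268
v -0.228 4.518 4.142
v -1.934 3.972 5.055
f 2 1 4
f 2 4 3
f 4 1 5
f 4 5 3
f 5 1 6
f 5 6 3
f 6 1 7
f 6 7 3
f 7 1 8
f 7 8 3
f 8 1 9
f 8 9 3
f 9 1 10
f 9 10 3
f 10 1 11
f 10 11 3
f 11 1 12
f 11 12 3
f 12 1 13
f 12 13 3
f 13 1 14
f 13 14 3
f 14 1 2
f 14 2 3
f 16 15 19
f 16 19 17
f 17 19 20
f 17 20 18
f 19 15 21
f 19 21 20
f 20 21 22
f 20 22 18
f 21 15 23
f 21 23 22
f 22 23 24
f 22 24 18
f 23 15 25
f 23 25 24
f 24 25 26
f 24 26 18
f 25 15 27
f 25 27 26
f 26 27 28
f 26 28 18
f 27 15 29
f 27 29 28
f 28 29 30
f 28 30 18
f 29 15 31
f 29 31 30
f 30 31 32
f 30 32 18
f 31 15 16
f 31 16 32
f 32 16 17
f 32 17 18
f 34 36 33
f 37 34 33
f 33 36 35
f 35 37 33
f 34 40 36
f 38 34 37
f 38 40 34
f 36 40 35
f 39 37 35
f 35 40 39
f 39 38 37
f 40 38 39



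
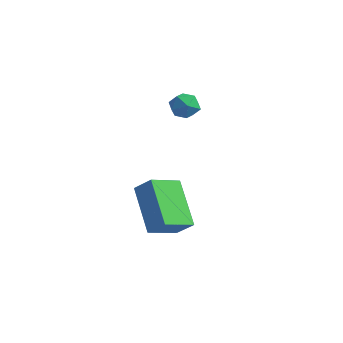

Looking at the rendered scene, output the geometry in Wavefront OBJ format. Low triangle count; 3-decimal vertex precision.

v 2.169 1.847 0.632
v 2.743 1.799 0.352
v 2.497 1.241 1.408
v 3.071 1.193 1.128
v 2.883 1.752 1.379
v 2.681 2.127 0.899
v 2.559 0.913 0.861
v 2.357 1.288 0.381
v 2.985 1.222 0.493
v 3.185 1.74 0.813
v 2.055 1.3 0.947
v 2.255 1.818 1.267
v 3.577 -1.394 -3.991
v 2.196 -0.635 -2.603
v 3.79 -0.146 -4.462
v 2.409 0.613 -3.073
v 4.291 -1.273 -3.347
v 2.91 -0.514 -1.958
v 4.504 -0.025 -3.817
v 3.123 0.734 -2.429
f 1 12 6
f 1 6 2
f 1 2 8
f 1 8 11
f 1 11 12
f 2 6 10
f 6 12 5
f 12 11 3
f 11 8 7
f 8 2 9
f 4 10 5
f 4 5 3
f 4 3 7
f 4 7 9
f 4 9 10
f 5 10 6
f 3 5 12
f 7 3 11
f 9 7 8
f 10 9 2
f 14 16 13
f 17 14 13
f 13 16 15
f 15 17 13
f 14 20 16
f 18 14 17
f 18 20 14
f 16 20 15
f 19 17 15
f 15 20 19
f 19 18 17
f 20 18 19



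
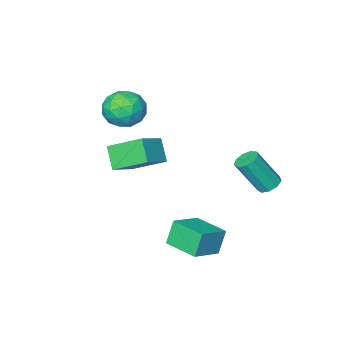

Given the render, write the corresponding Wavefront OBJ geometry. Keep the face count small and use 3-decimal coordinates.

v -3.721 3.676 -0.424
v -3.115 3.858 -0.674
v -2.174 3.206 1.134
v -2.779 3.024 1.384
v -3.307 4.215 -0.445
v -2.365 3.563 1.363
v -3.692 4.32 -0.206
v -2.751 3.667 1.601
v -4.091 4.124 -0.07
v -3.149 3.471 1.738
v -4.316 3.718 -0.099
v -3.375 3.065 1.709
v -4.263 3.293 -0.28
v -3.322 2.64 1.528
v -3.956 3.047 -0.528
v -3.015 2.394 1.279
v -3.539 3.096 -0.728
v -2.598 2.443 1.08
v -3.207 3.416 -0.785
v -2.265 2.764 1.022
v -0.006 2.366 -3.745
v -0.507 2.251 -2.421
v -0.376 4.22 -3.724
v -0.877 4.104 -2.4
v 1.577 2.676 -3.12
v 1.076 2.56 -1.796
v 1.207 4.529 -3.099
v 0.706 4.414 -1.775
v 0.67 0.897 2.954
v 2.082 1.409 3.73
v 0.928 1.773 1.907
v 2.34 2.285 2.682
v 1.7 -0.525 2.018
v 3.112 -0.013 2.793
v 1.958 0.351 0.97
v 3.37 0.863 1.746
v 0.98 -1.514 2.84
v 1.574 -2.206 3.602
v -0.454 -2.794 2.798
v 0.14 -3.486 3.56
v -0.306 -2.446 3.924
v 0.581 -1.656 3.951
v 0.539 -3.344 2.449
v 1.426 -2.554 2.476
v 1.302 -3.337 3.361
v 0.78 -2.782 4.272
v 0.34 -2.218 2.128
v -0.182 -1.663 3.039
v 1.403 -1.748 3.225
v -0.283 -3.252 3.175
v -0.545 -2.641 3.389
v -0.196 -3.048 3.837
v 0.819 -1.424 3.43
v 1.168 -1.831 3.878
v 0.063 -1.972 4.067
v -0.048 -3.169 2.522
v 0.301 -3.576 2.97
v 1.316 -1.952 2.563
v 1.665 -2.359 3.011
v 1.057 -3.028 2.333
v 1.592 -2.819 3.531
v 0.749 -3.571 3.506
v 0.984 -3.488 2.853
v 1.505 -3.024 2.869
v 1.285 -2.493 4.067
v 0.442 -3.245 4.041
v 0.18 -2.634 4.256
v 0.701 -2.169 4.271
v 1.125 -3.158 3.925
v 0.678 -1.755 2.359
v -0.165 -2.507 2.333
v 0.419 -2.831 2.129
v 0.94 -2.366 2.144
v 0.371 -1.429 2.894
v -0.472 -2.181 2.869
v -0.385 -1.976 3.531
v 0.136 -1.512 3.547
v -0.005 -1.842 2.475
f 2 1 5
f 2 5 3
f 3 5 6
f 3 6 4
f 5 1 7
f 5 7 6
f 6 7 8
f 6 8 4
f 7 1 9
f 7 9 8
f 8 9 10
f 8 10 4
f 9 1 11
f 9 11 10
f 10 11 12
f 10 12 4
f 11 1 13
f 11 13 12
f 12 13 14
f 12 14 4
f 13 1 15
f 13 15 14
f 14 15 16
f 14 16 4
f 15 1 17
f 15 17 16
f 16 17 18
f 16 18 4
f 17 1 19
f 17 19 18
f 18 19 20
f 18 20 4
f 19 1 2
f 19 2 20
f 20 2 3
f 20 3 4
f 22 24 21
f 25 22 21
f 21 24 23
f 23 25 21
f 22 28 24
f 26 22 25
f 26 28 22
f 24 28 23
f 27 25 23
f 23 28 27
f 27 26 25
f 28 26 27
f 30 32 29
f 33 30 29
f 29 32 31
f 31 33 29
f 30 36 32
f 34 30 33
f 34 36 30
f 32 36 31
f 35 33 31
f 31 36 35
f 35 34 33
f 36 34 35
f 37 74 53
f 74 48 77
f 53 77 42
f 74 77 53
f 37 53 49
f 53 42 54
f 49 54 38
f 53 54 49
f 37 49 58
f 49 38 59
f 58 59 44
f 49 59 58
f 37 58 70
f 58 44 73
f 70 73 47
f 58 73 70
f 37 70 74
f 70 47 78
f 74 78 48
f 70 78 74
f 38 54 65
f 54 42 68
f 65 68 46
f 54 68 65
f 42 77 55
f 77 48 76
f 55 76 41
f 77 76 55
f 48 78 75
f 78 47 71
f 75 71 39
f 78 71 75
f 47 73 72
f 73 44 60
f 72 60 43
f 73 60 72
f 44 59 64
f 59 38 61
f 64 61 45
f 59 61 64
f 40 66 52
f 66 46 67
f 52 67 41
f 66 67 52
f 40 52 50
f 52 41 51
f 50 51 39
f 52 51 50
f 40 50 57
f 50 39 56
f 57 56 43
f 50 56 57
f 40 57 62
f 57 43 63
f 62 63 45
f 57 63 62
f 40 62 66
f 62 45 69
f 66 69 46
f 62 69 66
f 41 67 55
f 67 46 68
f 55 68 42
f 67 68 55
f 39 51 75
f 51 41 76
f 75 76 48
f 51 76 75
f 43 56 72
f 56 39 71
f 72 71 47
f 56 71 72
f 45 63 64
f 63 43 60
f 64 60 44
f 63 60 64
f 46 69 65
f 69 45 61
f 65 61 38
f 69 61 65



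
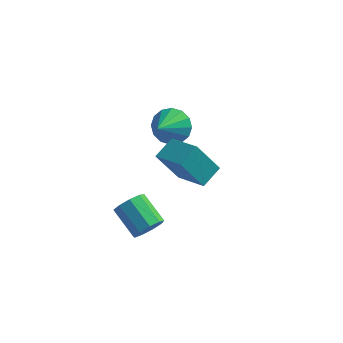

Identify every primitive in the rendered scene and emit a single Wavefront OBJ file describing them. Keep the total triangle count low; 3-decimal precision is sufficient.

v -2.043 -2.837 0.011
v -1.459 -2.342 0.332
v -2.653 -1.489 1.19
v -3.237 -1.983 0.869
v -1.652 -2.123 -0.155
v -2.847 -1.27 0.703
v -2.029 -2.239 -0.564
v -3.223 -1.385 0.293
v -2.412 -2.634 -0.704
v -3.606 -1.78 0.153
v -2.622 -3.124 -0.51
v -3.816 -2.271 0.348
v -2.561 -3.48 -0.071
v -3.756 -2.626 0.786
v -2.258 -3.534 0.406
v -3.452 -2.681 1.263
v -1.854 -3.263 0.698
v -3.049 -2.41 1.556
v -1.539 -2.792 0.669
v -2.733 -1.939 1.527
v -2.829 3.567 1.757
v -2.191 3.025 1.124
v -3.091 2.133 2.723
v -1.867 3.226 1.511
v -1.801 3.519 1.964
v -2.01 3.825 2.361
v -2.439 4.062 2.597
v -2.972 4.167 2.607
v -3.467 4.11 2.39
v -3.791 3.909 2.002
v -3.857 3.616 1.55
v -3.648 3.31 1.152
v -3.219 3.073 0.917
v -2.686 2.968 0.906
v -0.921 -1.546 3.858
v -0.449 -0.52 4.369
v -2.387 -0.547 3.206
v -1.916 0.479 3.718
v 0.056 -1.179 2.222
v 0.527 -0.153 2.734
v -1.411 -0.18 1.571
v -0.939 0.846 2.082
f 2 1 5
f 2 5 3
f 3 5 6
f 3 6 4
f 5 1 7
f 5 7 6
f 6 7 8
f 6 8 4
f 7 1 9
f 7 9 8
f 8 9 10
f 8 10 4
f 9 1 11
f 9 11 10
f 10 11 12
f 10 12 4
f 11 1 13
f 11 13 12
f 12 13 14
f 12 14 4
f 13 1 15
f 13 15 14
f 14 15 16
f 14 16 4
f 15 1 17
f 15 17 16
f 16 17 18
f 16 18 4
f 17 1 19
f 17 19 18
f 18 19 20
f 18 20 4
f 19 1 2
f 19 2 20
f 20 2 3
f 20 3 4
f 22 21 24
f 22 24 23
f 24 21 25
f 24 25 23
f 25 21 26
f 25 26 23
f 26 21 27
f 26 27 23
f 27 21 28
f 27 28 23
f 28 21 29
f 28 29 23
f 29 21 30
f 29 30 23
f 30 21 31
f 30 31 23
f 31 21 32
f 31 32 23
f 32 21 33
f 32 33 23
f 33 21 34
f 33 34 23
f 34 21 22
f 34 22 23
f 36 38 35
f 39 36 35
f 35 38 37
f 37 39 35
f 36 42 38
f 40 36 39
f 40 42 36
f 38 42 37
f 41 39 37
f 37 42 41
f 41 40 39
f 42 40 41



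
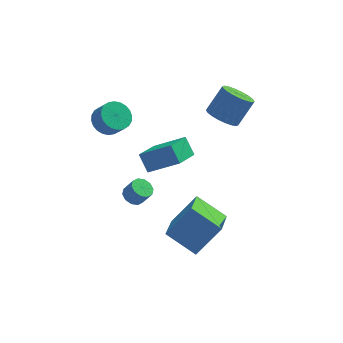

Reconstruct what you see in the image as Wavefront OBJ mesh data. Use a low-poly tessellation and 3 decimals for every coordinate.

v -1.282 2.63 -3.554
v 0.446 2.147 -2.369
v -1.717 3.359 -2.623
v 0.011 2.876 -1.438
v -0.371 4.104 -4.282
v 1.357 3.621 -3.097
v -0.806 4.833 -3.351
v 0.922 4.35 -2.166
v -0.243 -1.334 -3.99
v -0.683 -3.239 -3.048
v 1.137 -0.841 -2.348
v 0.696 -2.746 -1.406
v 1.284 -2.194 -5.014
v 0.843 -4.099 -4.072
v 2.663 -1.701 -3.372
v 2.223 -3.606 -2.43
v 2.75 2.489 1.227
v 3.367 2.943 0.6
v 4.288 3.605 1.985
v 3.67 3.151 2.613
v 3.053 3.245 0.665
v 3.974 3.907 2.05
v 2.679 3.398 0.841
v 3.6 4.059 2.226
v 2.319 3.37 1.093
v 3.24 4.032 2.478
v 2.044 3.168 1.372
v 2.965 3.83 2.757
v 1.909 2.832 1.623
v 2.83 3.493 3.008
v 1.941 2.428 1.795
v 2.861 3.089 3.18
v 2.132 2.035 1.855
v 3.053 2.697 3.24
v 2.446 1.733 1.79
v 3.367 2.395 3.175
v 2.82 1.581 1.614
v 3.741 2.242 2.999
v 3.18 1.608 1.362
v 4.101 2.27 2.747
v 3.455 1.81 1.083
v 4.376 2.472 2.468
v 3.59 2.147 0.832
v 4.511 2.808 2.217
v 3.559 2.551 0.66
v 4.479 3.212 2.045
v -3.437 3.326 0.562
v -2.693 3.898 0.416
v -2.159 3.427 1.293
v -2.903 2.854 1.438
v -2.897 4.102 0.65
v -2.362 3.63 1.526
v -3.182 4.188 0.87
v -2.648 3.716 1.746
v -3.507 4.142 1.043
v -2.972 3.67 1.92
v -3.821 3.972 1.143
v -3.286 3.5 2.02
v -4.076 3.704 1.155
v -3.541 3.232 2.031
v -4.234 3.378 1.076
v -3.7 2.906 1.953
v -4.271 3.044 0.919
v -3.737 2.572 1.795
v -4.181 2.753 0.707
v -3.647 2.282 1.584
v -3.978 2.55 0.474
v -3.443 2.078 1.35
v -3.692 2.464 0.254
v -3.158 1.992 1.13
v -3.368 2.51 0.08
v -2.833 2.038 0.957
v -3.054 2.68 -0.02
v -2.519 2.208 0.857
v -2.799 2.948 -0.031
v -2.264 2.476 0.845
v -2.64 3.274 0.047
v -2.106 2.802 0.924
v -2.603 3.608 0.205
v -2.069 3.136 1.081
v -2.247 -1.071 -1.812
v -1.672 -0.955 -2.116
v -1.179 -1.133 -1.253
v -1.753 -1.249 -0.948
v -1.809 -0.601 -1.965
v -1.315 -0.78 -1.102
v -2.112 -0.427 -1.755
v -1.619 -0.605 -0.892
v -2.467 -0.499 -1.567
v -1.974 -0.677 -0.704
v -2.738 -0.789 -1.473
v -2.244 -0.967 -0.61
v -2.821 -1.187 -1.507
v -2.328 -1.365 -0.644
v -2.685 -1.54 -1.658
v -2.191 -1.719 -0.795
v -2.381 -1.715 -1.868
v -1.888 -1.893 -1.005
v -2.026 -1.643 -2.056
v -1.533 -1.821 -1.193
v -1.756 -1.353 -2.15
v -1.262 -1.531 -1.287
f 2 4 1
f 5 2 1
f 1 4 3
f 3 5 1
f 2 8 4
f 6 2 5
f 6 8 2
f 4 8 3
f 7 5 3
f 3 8 7
f 7 6 5
f 8 6 7
f 10 12 9
f 13 10 9
f 9 12 11
f 11 13 9
f 10 16 12
f 14 10 13
f 14 16 10
f 12 16 11
f 15 13 11
f 11 16 15
f 15 14 13
f 16 14 15
f 18 17 21
f 18 21 19
f 19 21 22
f 19 22 20
f 21 17 23
f 21 23 22
f 22 23 24
f 22 24 20
f 23 17 25
f 23 25 24
f 24 25 26
f 24 26 20
f 25 17 27
f 25 27 26
f 26 27 28
f 26 28 20
f 27 17 29
f 27 29 28
f 28 29 30
f 28 30 20
f 29 17 31
f 29 31 30
f 30 31 32
f 30 32 20
f 31 17 33
f 31 33 32
f 32 33 34
f 32 34 20
f 33 17 35
f 33 35 34
f 34 35 36
f 34 36 20
f 35 17 37
f 35 37 36
f 36 37 38
f 36 38 20
f 37 17 39
f 37 39 38
f 38 39 40
f 38 40 20
f 39 17 41
f 39 41 40
f 40 41 42
f 40 42 20
f 41 17 43
f 41 43 42
f 42 43 44
f 42 44 20
f 43 17 45
f 43 45 44
f 44 45 46
f 44 46 20
f 45 17 18
f 45 18 46
f 46 18 19
f 46 19 20
f 48 47 51
f 48 51 49
f 49 51 52
f 49 52 50
f 51 47 53
f 51 53 52
f 52 53 54
f 52 54 50
f 53 47 55
f 53 55 54
f 54 55 56
f 54 56 50
f 55 47 57
f 55 57 56
f 56 57 58
f 56 58 50
f 57 47 59
f 57 59 58
f 58 59 60
f 58 60 50
f 59 47 61
f 59 61 60
f 60 61 62
f 60 62 50
f 61 47 63
f 61 63 62
f 62 63 64
f 62 64 50
f 63 47 65
f 63 65 64
f 64 65 66
f 64 66 50
f 65 47 67
f 65 67 66
f 66 67 68
f 66 68 50
f 67 47 69
f 67 69 68
f 68 69 70
f 68 70 50
f 69 47 71
f 69 71 70
f 70 71 72
f 70 72 50
f 71 47 73
f 71 73 72
f 72 73 74
f 72 74 50
f 73 47 75
f 73 75 74
f 74 75 76
f 74 76 50
f 75 47 77
f 75 77 76
f 76 77 78
f 76 78 50
f 77 47 79
f 77 79 78
f 78 79 80
f 78 80 50
f 79 47 48
f 79 48 80
f 80 48 49
f 80 49 50
f 82 81 85
f 82 85 83
f 83 85 86
f 83 86 84
f 85 81 87
f 85 87 86
f 86 87 88
f 86 88 84
f 87 81 89
f 87 89 88
f 88 89 90
f 88 90 84
f 89 81 91
f 89 91 90
f 90 91 92
f 90 92 84
f 91 81 93
f 91 93 92
f 92 93 94
f 92 94 84
f 93 81 95
f 93 95 94
f 94 95 96
f 94 96 84
f 95 81 97
f 95 97 96
f 96 97 98
f 96 98 84
f 97 81 99
f 97 99 98
f 98 99 100
f 98 100 84
f 99 81 101
f 99 101 100
f 100 101 102
f 100 102 84
f 101 81 82
f 101 82 102
f 102 82 83
f 102 83 84



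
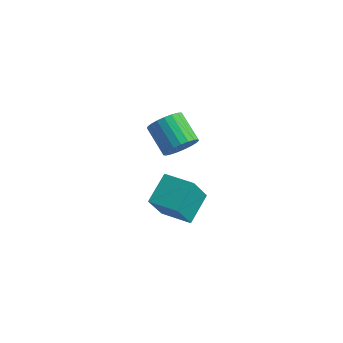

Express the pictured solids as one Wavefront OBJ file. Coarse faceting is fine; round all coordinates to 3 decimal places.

v 1.916 0.674 0.791
v 2.284 0.541 1.407
v 1.273 1.074 2.126
v 0.904 1.206 1.509
v 2.38 0.82 1.335
v 1.368 1.353 2.054
v 2.395 1.074 1.169
v 1.384 1.606 1.887
v 2.328 1.258 0.937
v 1.316 1.791 1.656
v 2.189 1.342 0.68
v 1.178 1.874 1.399
v 2.003 1.31 0.443
v 0.992 1.842 1.161
v 1.802 1.167 0.265
v 0.791 1.7 0.984
v 1.621 0.94 0.178
v 0.609 1.472 0.897
v 1.49 0.667 0.197
v 0.479 1.199 0.916
v 1.433 0.394 0.319
v 0.422 0.927 1.038
v 1.46 0.17 0.522
v 0.449 0.703 1.241
v 1.565 0.034 0.772
v 0.554 0.566 1.491
v 1.731 0.007 1.025
v 0.72 0.54 1.744
v 1.929 0.097 1.237
v 0.918 0.629 1.956
v 2.125 0.285 1.372
v 1.113 0.818 2.091
v 0.802 1.12 -4.145
v 0.679 0.335 -2.791
v 0.805 2.339 -3.437
v 0.682 1.554 -2.083
v 2.118 1.066 -4.057
v 1.995 0.281 -2.703
v 2.121 2.285 -3.349
v 1.998 1.5 -1.995
f 2 1 5
f 2 5 3
f 3 5 6
f 3 6 4
f 5 1 7
f 5 7 6
f 6 7 8
f 6 8 4
f 7 1 9
f 7 9 8
f 8 9 10
f 8 10 4
f 9 1 11
f 9 11 10
f 10 11 12
f 10 12 4
f 11 1 13
f 11 13 12
f 12 13 14
f 12 14 4
f 13 1 15
f 13 15 14
f 14 15 16
f 14 16 4
f 15 1 17
f 15 17 16
f 16 17 18
f 16 18 4
f 17 1 19
f 17 19 18
f 18 19 20
f 18 20 4
f 19 1 21
f 19 21 20
f 20 21 22
f 20 22 4
f 21 1 23
f 21 23 22
f 22 23 24
f 22 24 4
f 23 1 25
f 23 25 24
f 24 25 26
f 24 26 4
f 25 1 27
f 25 27 26
f 26 27 28
f 26 28 4
f 27 1 29
f 27 29 28
f 28 29 30
f 28 30 4
f 29 1 31
f 29 31 30
f 30 31 32
f 30 32 4
f 31 1 2
f 31 2 32
f 32 2 3
f 32 3 4
f 34 36 33
f 37 34 33
f 33 36 35
f 35 37 33
f 34 40 36
f 38 34 37
f 38 40 34
f 36 40 35
f 39 37 35
f 35 40 39
f 39 38 37
f 40 38 39



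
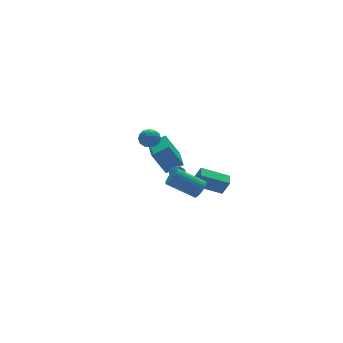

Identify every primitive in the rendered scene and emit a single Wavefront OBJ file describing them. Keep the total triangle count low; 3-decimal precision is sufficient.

v 0.517 4.431 2.509
v 1.192 4.199 2.462
v 0.168 3.361 2.778
v 0.843 3.129 2.731
v 0.651 3.565 3.264
v 0.866 4.226 3.098
v 0.494 3.334 2.142
v 0.709 3.995 1.976
v 1.178 3.522 2.235
v 1.274 3.664 2.929
v 0.086 3.896 2.311
v 0.182 4.038 3.005
v 0.885 4.409 2.462
v 0.475 3.151 2.778
v 0.362 3.407 3.091
v 0.759 3.271 3.064
v 0.693 4.425 2.836
v 1.09 4.289 2.808
v 0.772 3.916 3.28
v 0.27 3.271 2.432
v 0.667 3.135 2.404
v 0.601 4.289 2.176
v 0.998 4.153 2.149
v 0.588 3.644 1.96
v 1.273 3.875 2.301
v 1.069 3.246 2.459
v 0.863 3.366 2.113
v 0.99 3.754 2.015
v 1.33 3.959 2.709
v 1.125 3.33 2.867
v 1.012 3.586 3.181
v 1.139 3.974 3.083
v 1.322 3.56 2.576
v 0.235 4.23 2.373
v 0.03 3.601 2.531
v 0.221 3.586 2.157
v 0.348 3.974 2.059
v 0.291 4.314 2.781
v 0.087 3.685 2.939
v 0.37 3.806 3.225
v 0.497 4.194 3.127
v 0.038 4 2.664
v 1.223 2.778 -0.051
v 0.55 3.33 1.421
v 2.1 4.755 -0.392
v 1.427 5.308 1.08
v 2.233 2.432 0.54
v 1.56 2.985 2.012
v 3.11 4.41 0.199
v 2.437 4.962 1.671
v 1.037 -0.762 0.946
v 1.359 -1.058 1.889
v 1.464 -0.021 1.033
v 1.785 -0.316 1.976
v 2.515 -1.524 0.204
v 2.836 -1.819 1.147
v 2.941 -0.782 0.291
v 3.263 -1.078 1.234
v 0.412 0.006 1.808
v 0.686 0.294 2.127
v 0.088 -0.886 2.892
v 0.313 0.406 2.108
v -0.002 0.284 1.913
v -0.075 -0.001 1.657
v 0.138 -0.282 1.489
v 0.511 -0.395 1.508
v 0.826 -0.273 1.703
v 0.899 0.013 1.96
v -0.349 -3.84 2.872
v -0.118 -4.085 3.404
v -1.421 -3.146 4.401
v -1.651 -2.9 3.868
v 0.015 -3.88 3.385
v -1.288 -2.94 4.381
v 0.093 -3.668 3.287
v -1.21 -2.729 4.284
v 0.104 -3.482 3.126
v -1.199 -2.543 4.123
v 0.046 -3.351 2.927
v -1.257 -2.412 3.923
v -0.073 -3.294 2.719
v -1.375 -2.355 3.715
v -0.233 -3.321 2.534
v -1.535 -2.381 3.531
v -0.41 -3.426 2.401
v -1.713 -2.487 3.397
v -0.579 -3.594 2.339
v -1.882 -2.655 3.336
v -0.712 -3.8 2.359
v -2.015 -2.86 3.355
v -0.79 -4.011 2.456
v -2.093 -3.072 3.453
v -0.801 -4.197 2.617
v -2.104 -3.258 3.614
v -0.743 -4.328 2.817
v -2.046 -3.389 3.813
v -0.625 -4.385 3.025
v -1.927 -3.446 4.021
v -0.465 -4.359 3.209
v -1.767 -3.419 4.206
v -0.287 -4.253 3.343
v -1.59 -3.314 4.339
f 1 38 17
f 38 12 41
f 17 41 6
f 38 41 17
f 1 17 13
f 17 6 18
f 13 18 2
f 17 18 13
f 1 13 22
f 13 2 23
f 22 23 8
f 13 23 22
f 1 22 34
f 22 8 37
f 34 37 11
f 22 37 34
f 1 34 38
f 34 11 42
f 38 42 12
f 34 42 38
f 2 18 29
f 18 6 32
f 29 32 10
f 18 32 29
f 6 41 19
f 41 12 40
f 19 40 5
f 41 40 19
f 12 42 39
f 42 11 35
f 39 35 3
f 42 35 39
f 11 37 36
f 37 8 24
f 36 24 7
f 37 24 36
f 8 23 28
f 23 2 25
f 28 25 9
f 23 25 28
f 4 30 16
f 30 10 31
f 16 31 5
f 30 31 16
f 4 16 14
f 16 5 15
f 14 15 3
f 16 15 14
f 4 14 21
f 14 3 20
f 21 20 7
f 14 20 21
f 4 21 26
f 21 7 27
f 26 27 9
f 21 27 26
f 4 26 30
f 26 9 33
f 30 33 10
f 26 33 30
f 5 31 19
f 31 10 32
f 19 32 6
f 31 32 19
f 3 15 39
f 15 5 40
f 39 40 12
f 15 40 39
f 7 20 36
f 20 3 35
f 36 35 11
f 20 35 36
f 9 27 28
f 27 7 24
f 28 24 8
f 27 24 28
f 10 33 29
f 33 9 25
f 29 25 2
f 33 25 29
f 44 46 43
f 47 44 43
f 43 46 45
f 45 47 43
f 44 50 46
f 48 44 47
f 48 50 44
f 46 50 45
f 49 47 45
f 45 50 49
f 49 48 47
f 50 48 49
f 52 54 51
f 55 52 51
f 51 54 53
f 53 55 51
f 52 58 54
f 56 52 55
f 56 58 52
f 54 58 53
f 57 55 53
f 53 58 57
f 57 56 55
f 58 56 57
f 60 59 62
f 60 62 61
f 62 59 63
f 62 63 61
f 63 59 64
f 63 64 61
f 64 59 65
f 64 65 61
f 65 59 66
f 65 66 61
f 66 59 67
f 66 67 61
f 67 59 68
f 67 68 61
f 68 59 60
f 68 60 61
f 70 69 73
f 70 73 71
f 71 73 74
f 71 74 72
f 73 69 75
f 73 75 74
f 74 75 76
f 74 76 72
f 75 69 77
f 75 77 76
f 76 77 78
f 76 78 72
f 77 69 79
f 77 79 78
f 78 79 80
f 78 80 72
f 79 69 81
f 79 81 80
f 80 81 82
f 80 82 72
f 81 69 83
f 81 83 82
f 82 83 84
f 82 84 72
f 83 69 85
f 83 85 84
f 84 85 86
f 84 86 72
f 85 69 87
f 85 87 86
f 86 87 88
f 86 88 72
f 87 69 89
f 87 89 88
f 88 89 90
f 88 90 72
f 89 69 91
f 89 91 90
f 90 91 92
f 90 92 72
f 91 69 93
f 91 93 92
f 92 93 94
f 92 94 72
f 93 69 95
f 93 95 94
f 94 95 96
f 94 96 72
f 95 69 97
f 95 97 96
f 96 97 98
f 96 98 72
f 97 69 99
f 97 99 98
f 98 99 100
f 98 100 72
f 99 69 101
f 99 101 100
f 100 101 102
f 100 102 72
f 101 69 70
f 101 70 102
f 102 70 71
f 102 71 72



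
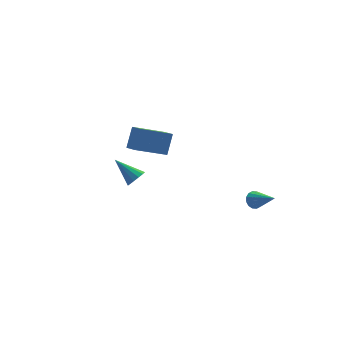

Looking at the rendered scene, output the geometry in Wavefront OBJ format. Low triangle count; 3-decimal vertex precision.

v 2.026 -3.005 -3.385
v 2.445 -3.111 -3.693
v 2.414 -4.295 -2.415
v 2.539 -2.938 -3.501
v 2.496 -2.784 -3.279
v 2.327 -2.689 -3.085
v 2.077 -2.678 -2.971
v 1.814 -2.756 -2.969
v 1.607 -2.9 -3.078
v 1.513 -3.072 -3.269
v 1.556 -3.227 -3.492
v 1.725 -3.322 -3.686
v 1.975 -3.332 -3.799
v 2.238 -3.255 -3.802
v -0.044 2.535 -3.161
v -1.788 2.741 -2.267
v -0.136 3.331 -3.524
v -1.879 3.537 -2.63
v 0.559 3.083 -2.11
v -1.184 3.289 -1.216
v 0.468 3.879 -2.473
v -1.276 4.085 -1.579
v -3.656 -1.332 -0.809
v -3.225 -0.981 -0.934
v -4.284 -0.248 0.069
v -3.45 -0.931 -1.157
v -3.741 -1.008 -1.27
v -4.004 -1.188 -1.236
v -4.158 -1.414 -1.067
v -4.152 -1.614 -0.816
v -3.988 -1.724 -0.562
v -3.719 -1.71 -0.387
v -3.43 -1.576 -0.346
v -3.213 -1.365 -0.452
v -3.136 -1.143 -0.671
f 2 1 4
f 2 4 3
f 4 1 5
f 4 5 3
f 5 1 6
f 5 6 3
f 6 1 7
f 6 7 3
f 7 1 8
f 7 8 3
f 8 1 9
f 8 9 3
f 9 1 10
f 9 10 3
f 10 1 11
f 10 11 3
f 11 1 12
f 11 12 3
f 12 1 13
f 12 13 3
f 13 1 14
f 13 14 3
f 14 1 2
f 14 2 3
f 16 18 15
f 19 16 15
f 15 18 17
f 17 19 15
f 16 22 18
f 20 16 19
f 20 22 16
f 18 22 17
f 21 19 17
f 17 22 21
f 21 20 19
f 22 20 21
f 24 23 26
f 24 26 25
f 26 23 27
f 26 27 25
f 27 23 28
f 27 28 25
f 28 23 29
f 28 29 25
f 29 23 30
f 29 30 25
f 30 23 31
f 30 31 25
f 31 23 32
f 31 32 25
f 32 23 33
f 32 33 25
f 33 23 34
f 33 34 25
f 34 23 35
f 34 35 25
f 35 23 24
f 35 24 25



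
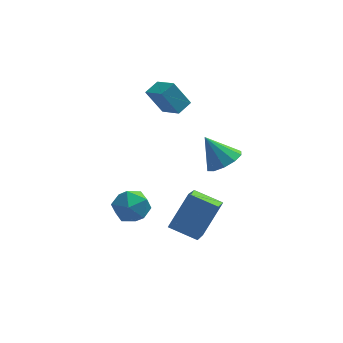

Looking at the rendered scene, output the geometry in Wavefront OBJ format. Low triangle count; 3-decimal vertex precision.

v 2.835 0.042 -0.004
v 3.562 -0.14 0.529
v 1.985 0.478 1.304
v 3.594 0.405 0.368
v 3.336 0.811 0.065
v 2.886 0.923 -0.264
v 2.417 0.699 -0.494
v 2.108 0.224 -0.537
v 2.076 -0.32 -0.377
v 2.334 -0.726 -0.074
v 2.784 -0.839 0.256
v 3.253 -0.615 0.486
v 1.537 -2.826 -3.014
v 0.275 -2.286 -2.547
v 1.86 -1.117 -4.118
v 0.598 -0.577 -3.651
v 2.462 -2.003 -1.469
v 1.2 -1.463 -1.002
v 2.785 -0.294 -2.573
v 1.523 0.246 -2.106
v -1.824 -1.982 -0.543
v -0.875 -1.997 -0.352
v -1.725 -3.423 -1.148
v -0.776 -3.438 -0.957
v -1.417 -3.461 -0.232
v -1.478 -2.571 0.142
v -1.122 -2.849 -1.642
v -1.183 -1.959 -1.268
v -0.442 -2.533 -1.031
v -0.624 -2.911 -0.16
v -1.976 -2.509 -1.34
v -2.158 -2.887 -0.469
v 0.916 2.315 1.584
v 0.149 2.42 2.833
v 0.207 3.248 1.07
v -0.56 3.354 2.32
v 1.48 2.906 1.88
v 0.713 3.012 3.13
v 0.771 3.84 1.367
v 0.004 3.945 2.616
f 2 1 4
f 2 4 3
f 4 1 5
f 4 5 3
f 5 1 6
f 5 6 3
f 6 1 7
f 6 7 3
f 7 1 8
f 7 8 3
f 8 1 9
f 8 9 3
f 9 1 10
f 9 10 3
f 10 1 11
f 10 11 3
f 11 1 12
f 11 12 3
f 12 1 2
f 12 2 3
f 14 16 13
f 17 14 13
f 13 16 15
f 15 17 13
f 14 20 16
f 18 14 17
f 18 20 14
f 16 20 15
f 19 17 15
f 15 20 19
f 19 18 17
f 20 18 19
f 21 32 26
f 21 26 22
f 21 22 28
f 21 28 31
f 21 31 32
f 22 26 30
f 26 32 25
f 32 31 23
f 31 28 27
f 28 22 29
f 24 30 25
f 24 25 23
f 24 23 27
f 24 27 29
f 24 29 30
f 25 30 26
f 23 25 32
f 27 23 31
f 29 27 28
f 30 29 22
f 34 36 33
f 37 34 33
f 33 36 35
f 35 37 33
f 34 40 36
f 38 34 37
f 38 40 34
f 36 40 35
f 39 37 35
f 35 40 39
f 39 38 37
f 40 38 39



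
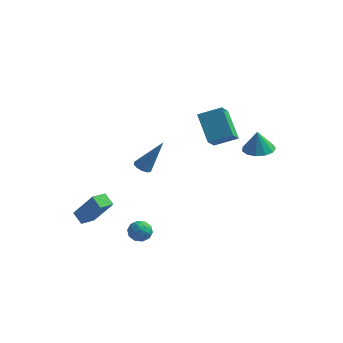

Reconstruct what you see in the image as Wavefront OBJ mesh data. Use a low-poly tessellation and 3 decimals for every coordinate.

v -3.983 -3.239 -3.552
v -4.623 -2.909 -3.063
v -3.664 -2.352 -3.733
v -4.304 -2.022 -3.244
v -2.756 -3.338 -1.876
v -3.396 -3.008 -1.387
v -2.437 -2.451 -2.057
v -3.077 -2.121 -1.568
v -1.642 -0.436 -0.057
v -1.211 -0.769 -0.187
v -0.658 0.116 1.797
v -1.145 -0.454 -0.315
v -1.27 -0.133 -0.345
v -1.537 0.073 -0.265
v -1.843 0.084 -0.105
v -2.073 -0.104 0.073
v -2.139 -0.418 0.202
v -2.014 -0.74 0.231
v -1.748 -0.945 0.151
v -1.441 -0.957 -0.009
v -0.459 -2.275 -3.193
v -0.145 -2.604 -3.758
v -1.515 -2.476 -3.662
v -1.201 -2.805 -4.227
v -1.185 -3.116 -3.572
v -0.531 -2.991 -3.281
v -1.129 -2.089 -4.139
v -0.475 -1.964 -3.848
v -0.559 -2.489 -4.342
v -0.593 -3.124 -3.992
v -1.067 -1.956 -3.428
v -1.101 -2.591 -3.078
v -0.209 -2.421 -3.434
v -1.451 -2.659 -3.986
v -1.441 -2.841 -3.601
v -1.257 -3.034 -3.933
v -0.436 -2.649 -3.154
v -0.252 -2.843 -3.486
v -0.863 -3.143 -3.377
v -1.408 -2.237 -3.934
v -1.224 -2.431 -4.266
v -0.403 -2.046 -3.487
v -0.219 -2.239 -3.819
v -0.797 -1.937 -4.043
v -0.268 -2.548 -4.11
v -0.889 -2.666 -4.386
v -0.846 -2.245 -4.334
v -0.462 -2.172 -4.163
v -0.288 -2.92 -3.904
v -0.909 -3.039 -4.18
v -0.899 -3.221 -3.795
v -0.515 -3.148 -3.624
v -0.531 -2.853 -4.247
v -0.751 -2.041 -3.24
v -1.372 -2.16 -3.516
v -1.145 -1.932 -3.796
v -0.761 -1.859 -3.625
v -0.771 -2.414 -3.034
v -1.392 -2.532 -3.31
v -1.198 -2.908 -3.257
v -0.814 -2.835 -3.086
v -1.129 -2.227 -3.173
v 3.554 3.455 0.492
v 4.457 3.236 0.543
v 3.466 3.405 1.848
v 4.431 3.759 0.561
v 4.126 4.186 0.556
v 3.64 4.38 0.531
v 3.127 4.281 0.494
v 2.75 3.919 0.456
v 2.628 3.41 0.43
v 2.8 2.916 0.423
v 3.212 2.592 0.438
v 3.732 2.542 0.47
v 4.197 2.782 0.509
v 0.612 1.768 3.411
v 1.828 2.304 3.967
v 0.545 2.787 2.575
v 1.761 3.323 3.13
v 1.679 0.737 2.07
v 2.895 1.273 2.625
v 1.612 1.756 1.233
v 2.828 2.292 1.789
f 2 4 1
f 5 2 1
f 1 4 3
f 3 5 1
f 2 8 4
f 6 2 5
f 6 8 2
f 4 8 3
f 7 5 3
f 3 8 7
f 7 6 5
f 8 6 7
f 10 9 12
f 10 12 11
f 12 9 13
f 12 13 11
f 13 9 14
f 13 14 11
f 14 9 15
f 14 15 11
f 15 9 16
f 15 16 11
f 16 9 17
f 16 17 11
f 17 9 18
f 17 18 11
f 18 9 19
f 18 19 11
f 19 9 20
f 19 20 11
f 20 9 10
f 20 10 11
f 21 58 37
f 58 32 61
f 37 61 26
f 58 61 37
f 21 37 33
f 37 26 38
f 33 38 22
f 37 38 33
f 21 33 42
f 33 22 43
f 42 43 28
f 33 43 42
f 21 42 54
f 42 28 57
f 54 57 31
f 42 57 54
f 21 54 58
f 54 31 62
f 58 62 32
f 54 62 58
f 22 38 49
f 38 26 52
f 49 52 30
f 38 52 49
f 26 61 39
f 61 32 60
f 39 60 25
f 61 60 39
f 32 62 59
f 62 31 55
f 59 55 23
f 62 55 59
f 31 57 56
f 57 28 44
f 56 44 27
f 57 44 56
f 28 43 48
f 43 22 45
f 48 45 29
f 43 45 48
f 24 50 36
f 50 30 51
f 36 51 25
f 50 51 36
f 24 36 34
f 36 25 35
f 34 35 23
f 36 35 34
f 24 34 41
f 34 23 40
f 41 40 27
f 34 40 41
f 24 41 46
f 41 27 47
f 46 47 29
f 41 47 46
f 24 46 50
f 46 29 53
f 50 53 30
f 46 53 50
f 25 51 39
f 51 30 52
f 39 52 26
f 51 52 39
f 23 35 59
f 35 25 60
f 59 60 32
f 35 60 59
f 27 40 56
f 40 23 55
f 56 55 31
f 40 55 56
f 29 47 48
f 47 27 44
f 48 44 28
f 47 44 48
f 30 53 49
f 53 29 45
f 49 45 22
f 53 45 49
f 64 63 66
f 64 66 65
f 66 63 67
f 66 67 65
f 67 63 68
f 67 68 65
f 68 63 69
f 68 69 65
f 69 63 70
f 69 70 65
f 70 63 71
f 70 71 65
f 71 63 72
f 71 72 65
f 72 63 73
f 72 73 65
f 73 63 74
f 73 74 65
f 74 63 75
f 74 75 65
f 75 63 64
f 75 64 65
f 77 79 76
f 80 77 76
f 76 79 78
f 78 80 76
f 77 83 79
f 81 77 80
f 81 83 77
f 79 83 78
f 82 80 78
f 78 83 82
f 82 81 80
f 83 81 82



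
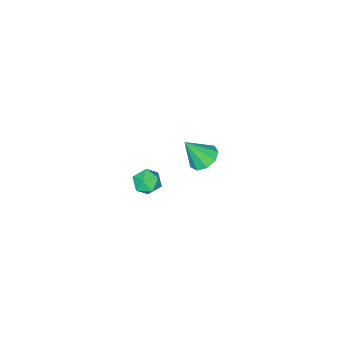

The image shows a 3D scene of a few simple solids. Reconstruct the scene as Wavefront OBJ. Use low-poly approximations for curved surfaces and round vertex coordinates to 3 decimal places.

v 2.83 2.133 2.205
v 3.214 2.789 1.696
v 4.146 1.471 2.344
v 4.53 2.127 1.835
v 4.221 2.321 2.674
v 3.407 2.73 2.588
v 3.953 1.53 1.452
v 3.139 1.939 1.366
v 3.908 2.416 1.231
v 4.074 2.905 1.986
v 3.286 1.355 2.054
v 3.452 1.844 2.809
v -4.16 -0.932 -4.035
v -3.338 -1.252 -4.606
v -3.28 -1.688 -2.345
v -3.226 -0.584 -4.366
v -3.55 -0.08 -3.971
v -4.16 0.026 -3.607
v -4.77 -0.317 -3.443
v -5.094 -0.947 -3.556
v -4.981 -1.571 -3.894
v -4.483 -1.896 -4.298
v -3.835 -1.77 -4.579
f 1 12 6
f 1 6 2
f 1 2 8
f 1 8 11
f 1 11 12
f 2 6 10
f 6 12 5
f 12 11 3
f 11 8 7
f 8 2 9
f 4 10 5
f 4 5 3
f 4 3 7
f 4 7 9
f 4 9 10
f 5 10 6
f 3 5 12
f 7 3 11
f 9 7 8
f 10 9 2
f 14 13 16
f 14 16 15
f 16 13 17
f 16 17 15
f 17 13 18
f 17 18 15
f 18 13 19
f 18 19 15
f 19 13 20
f 19 20 15
f 20 13 21
f 20 21 15
f 21 13 22
f 21 22 15
f 22 13 23
f 22 23 15
f 23 13 14
f 23 14 15

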